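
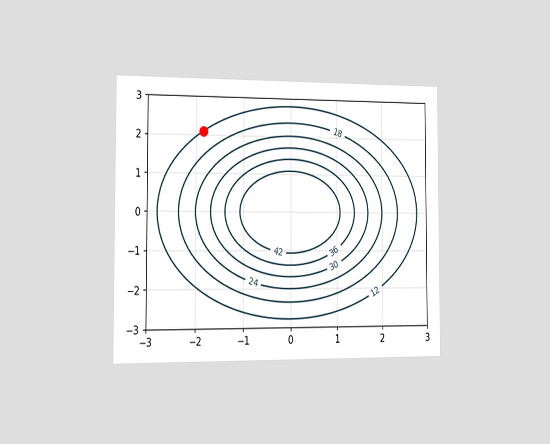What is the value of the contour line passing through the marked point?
12

The chart is viewed slightly from the left. The marked point sits on the contour labelled 12.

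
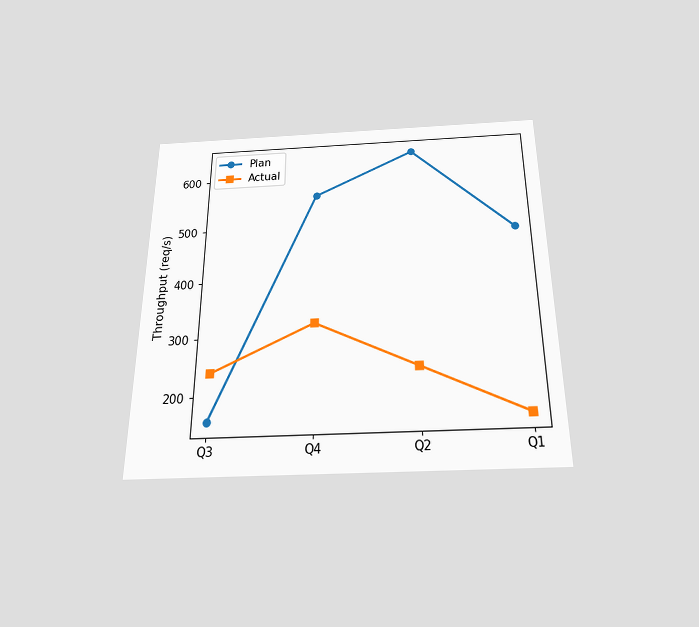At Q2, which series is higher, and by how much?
Plan, by 400req/s

The chart is viewed slightly from below. At Q2, Plan sits above the other line by 400req/s.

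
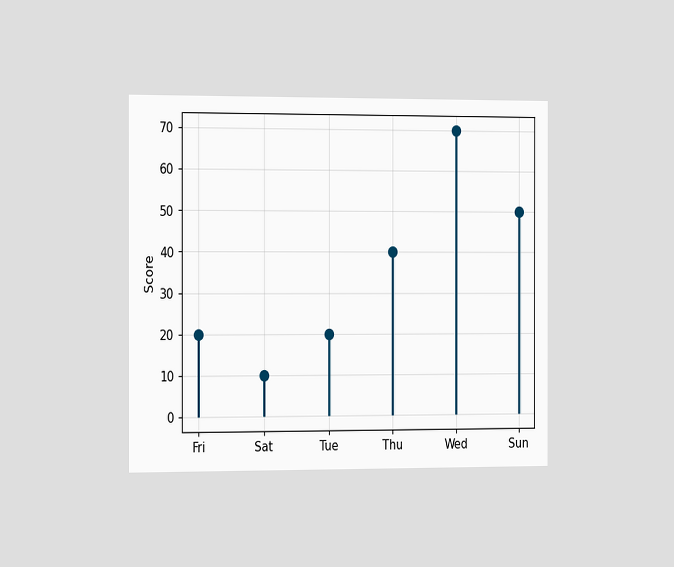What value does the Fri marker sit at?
20

The chart is viewed slightly from the left. The Fri marker sits at 20.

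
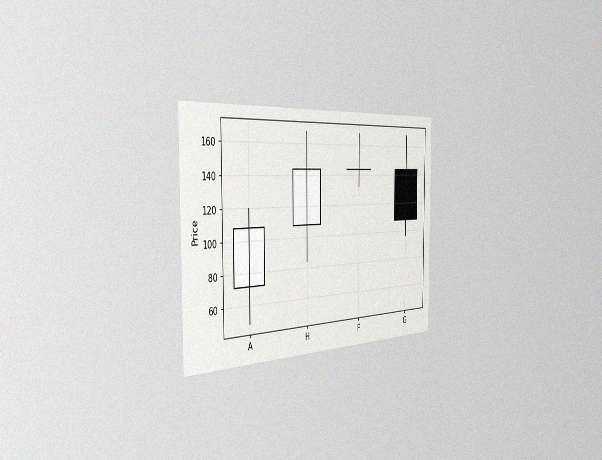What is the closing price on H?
The chart is viewed slightly from the left, with some photo noise. The H candle closes at 144.

144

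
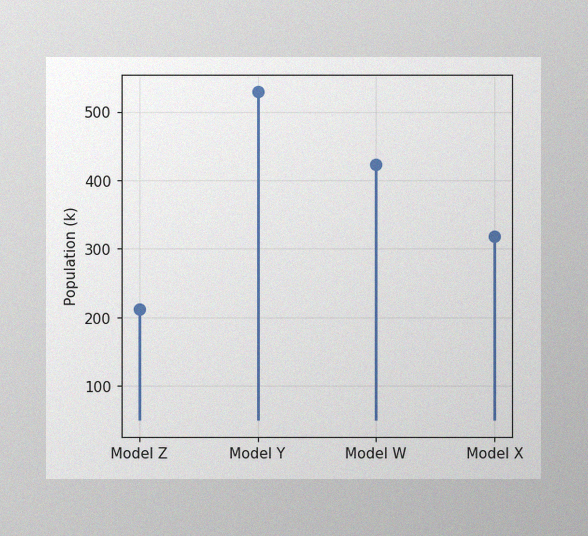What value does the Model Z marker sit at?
The image has some photo noise and uneven lighting. The Model Z marker sits at 212k.

212k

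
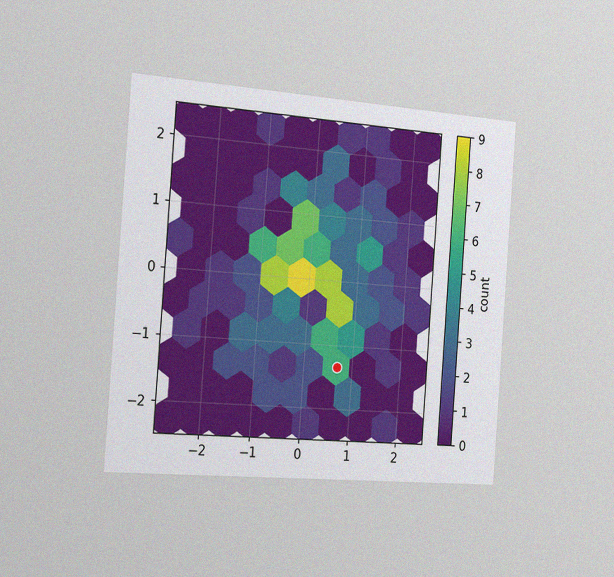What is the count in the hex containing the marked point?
6

The chart is tilted about 4° clockwise and viewed slightly from the left, with some photo noise. The marked hex reads 6 on the colorbar.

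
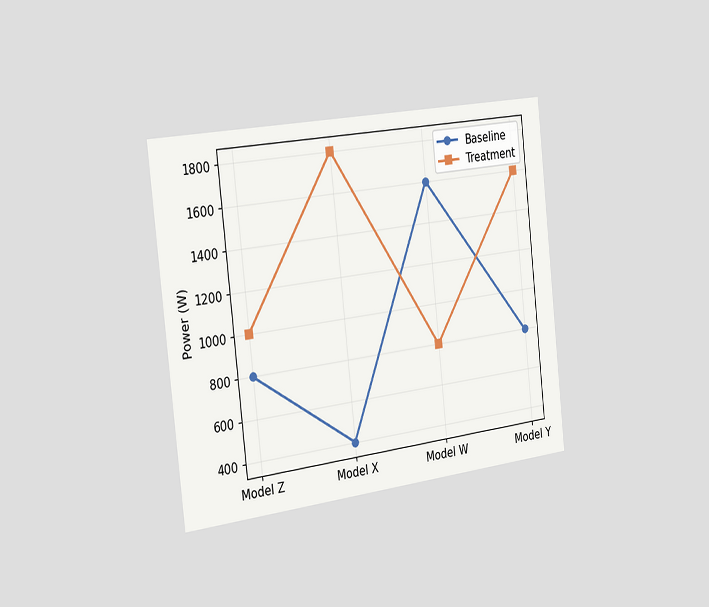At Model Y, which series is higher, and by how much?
The chart is tilted about 6° counter-clockwise and viewed slightly from the left. At Model Y, Treatment sits above the other line by 800W.

Treatment, by 800W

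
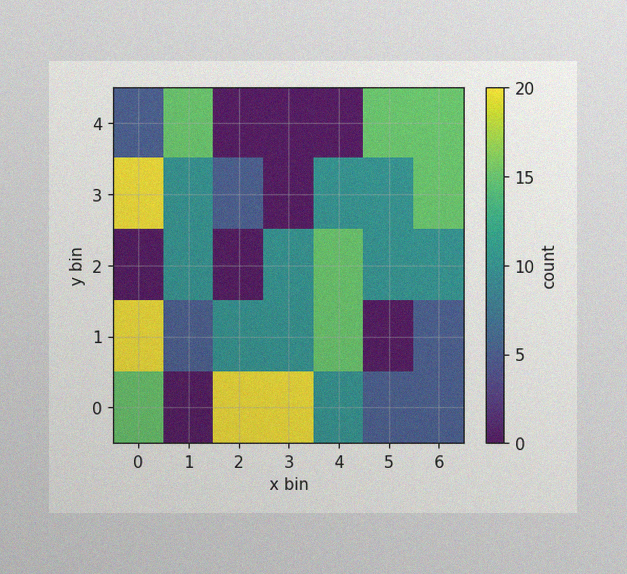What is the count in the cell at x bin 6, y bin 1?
The image has some photo noise and uneven lighting. Matching the cell (6, 1) against the colorbar gives 5.

5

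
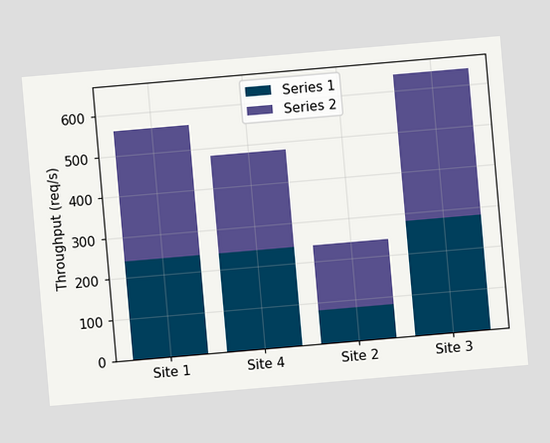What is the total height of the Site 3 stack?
The chart is tilted about 5° counter-clockwise. The Site 3 stack's top reaches 640req/s on the y-axis.

640req/s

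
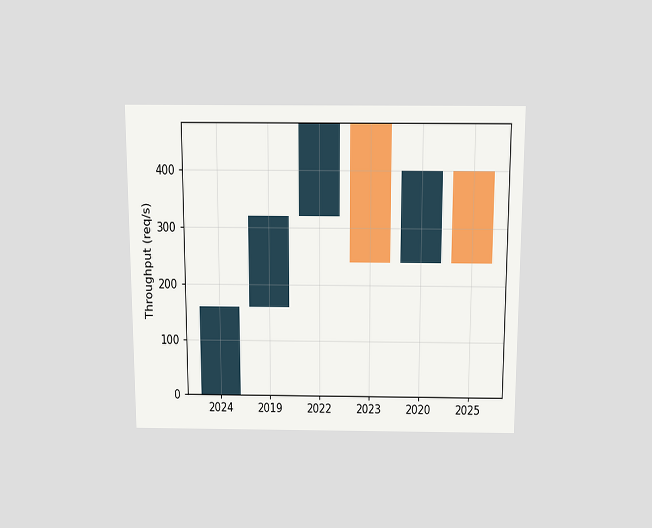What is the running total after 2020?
400req/s

The chart is viewed slightly from above. After 2020 the running total reaches 400req/s.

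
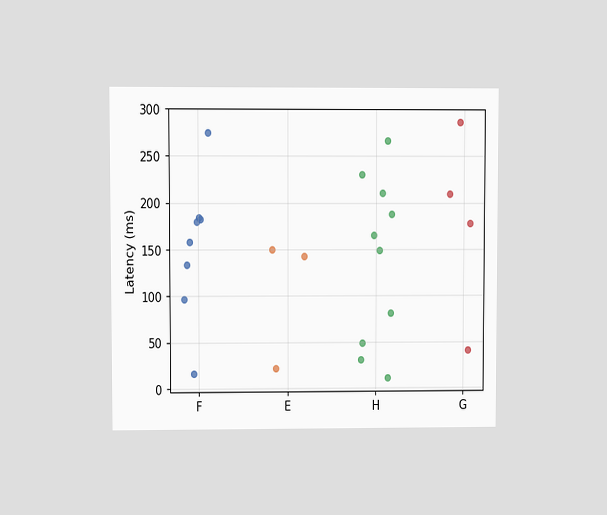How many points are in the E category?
3

The chart is viewed at a slight angle. Counting the markers in the E column gives 3.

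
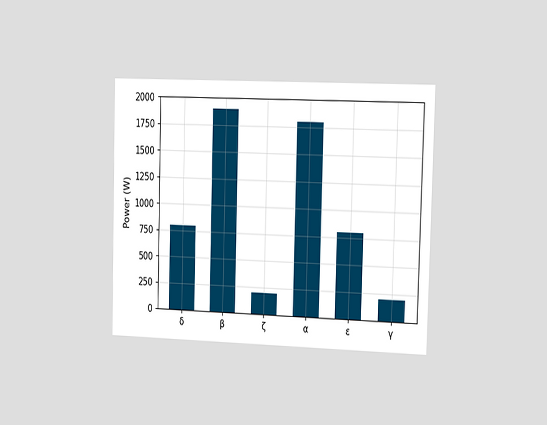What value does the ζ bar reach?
200W

The chart is viewed slightly from the right. Reading along the chart's y-axis, the ζ bar reaches 200W.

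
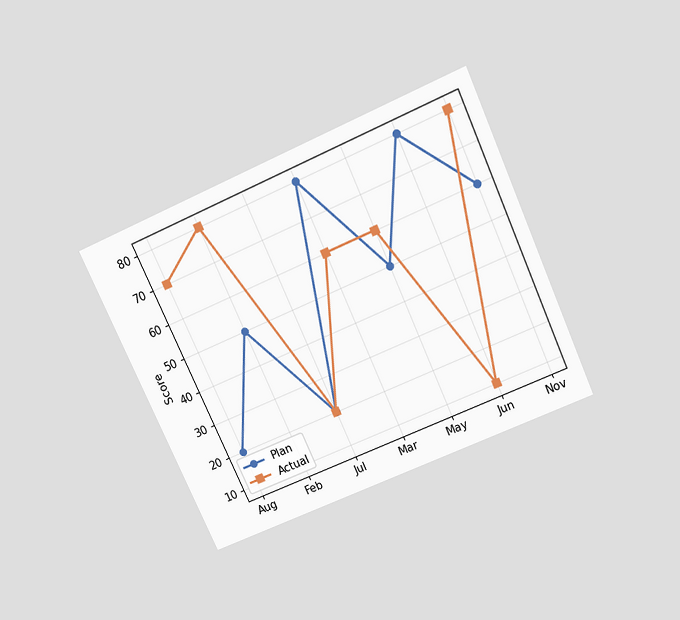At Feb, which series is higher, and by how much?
The chart is tilted about 25° counter-clockwise and viewed slightly from above. At Feb, Actual sits above the other line by 30.

Actual, by 30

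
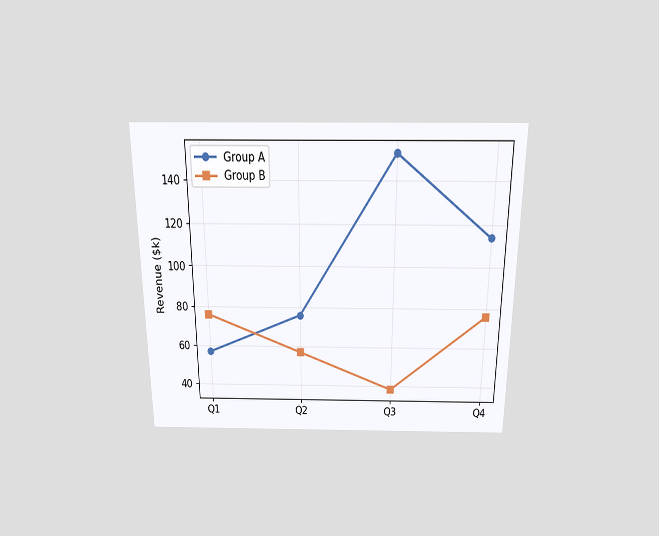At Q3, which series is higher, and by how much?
The chart is viewed slightly from above. At Q3, Group A sits above the other line by $114k.

Group A, by $114k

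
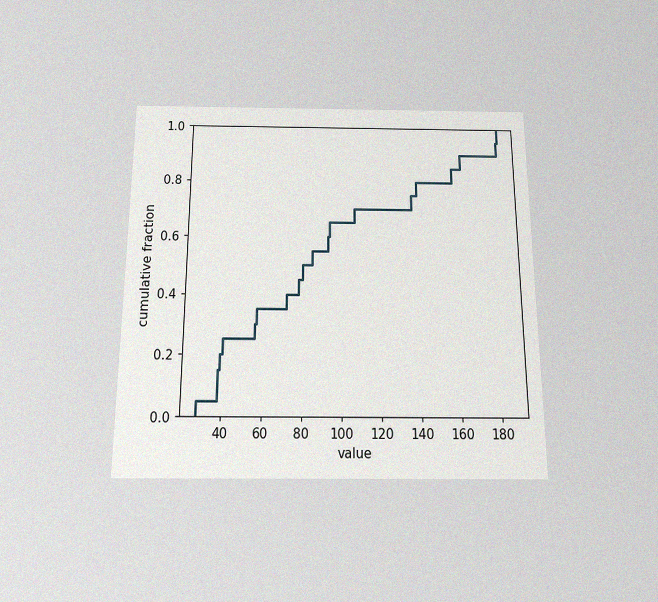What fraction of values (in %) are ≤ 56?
30%

The chart is viewed slightly from below, with some photo noise. At x=56 the ECDF step is at 30%.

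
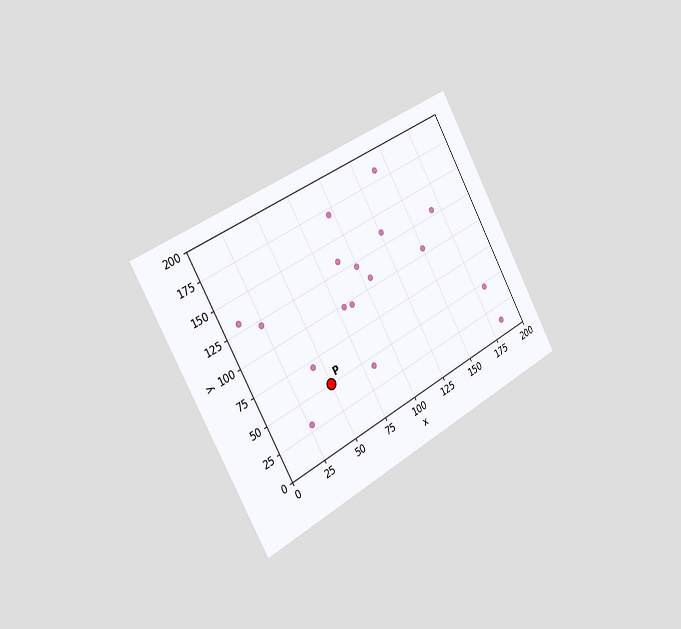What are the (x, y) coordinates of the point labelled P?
The chart is tilted about 29° counter-clockwise and viewed slightly from the left. Following the gridlines from P to each axis, P sits at (50, 50).

(50, 50)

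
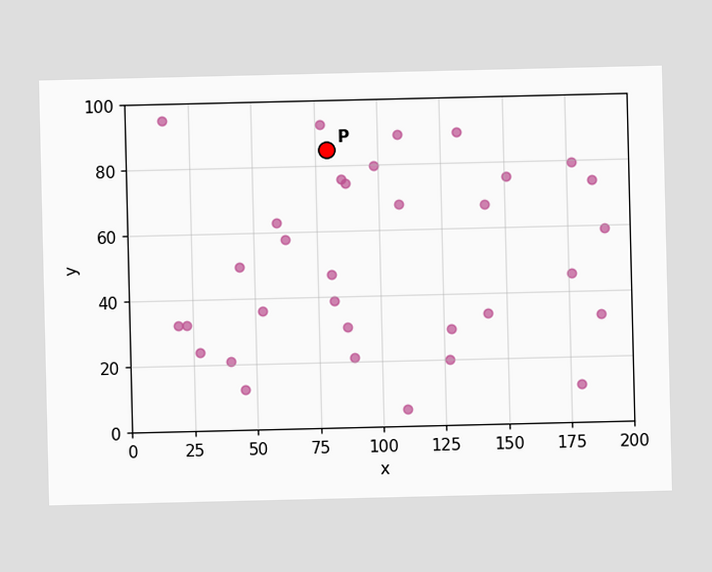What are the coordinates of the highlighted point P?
(80, 85)

Following the gridlines from P to each axis, P sits at (80, 85).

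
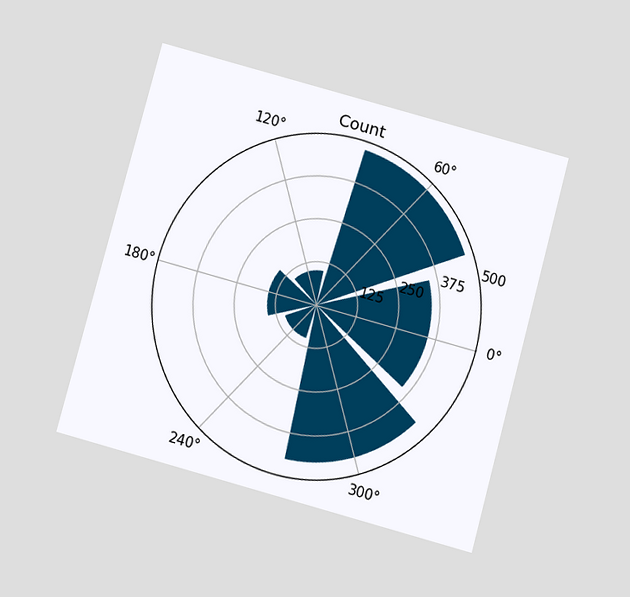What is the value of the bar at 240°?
100

The chart is tilted about 15° clockwise and viewed slightly from below. The bar at 240° reaches 100 on the radial axis.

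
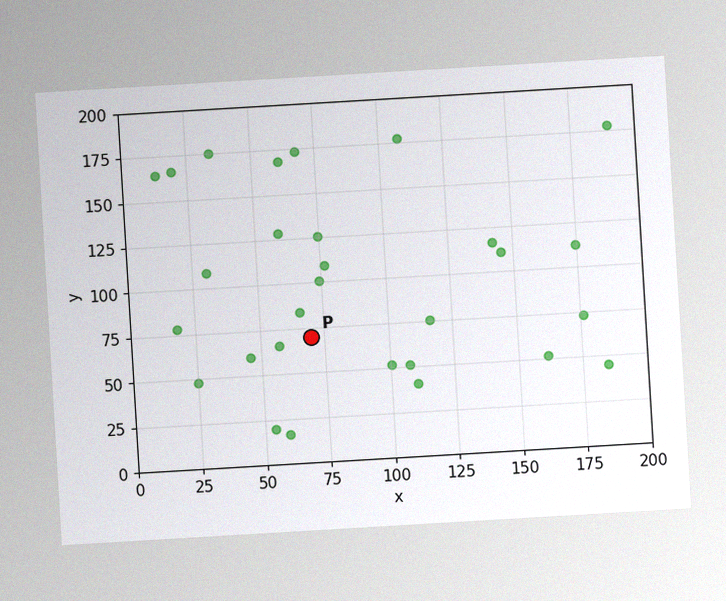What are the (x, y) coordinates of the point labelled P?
(70, 70)

The chart is tilted about 3° counter-clockwise, with some photo noise. Following the gridlines from P to each axis, P sits at (70, 70).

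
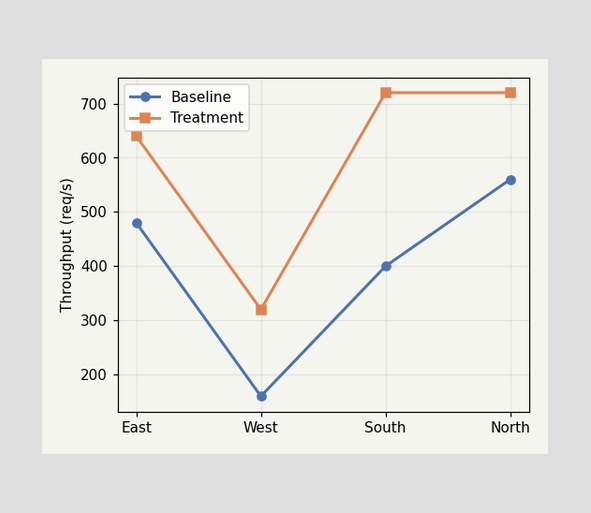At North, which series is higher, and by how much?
Treatment, by 160req/s

At North, Treatment sits above the other line by 160req/s.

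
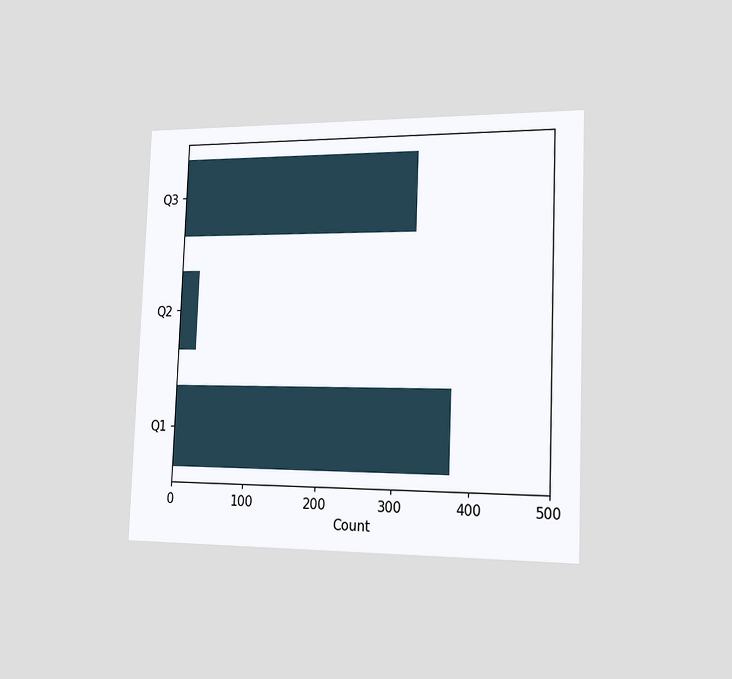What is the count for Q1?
The chart is tilted about 2° clockwise and viewed slightly from the right. Reading along the chart's x-axis, the Q1 bar reaches 375.

375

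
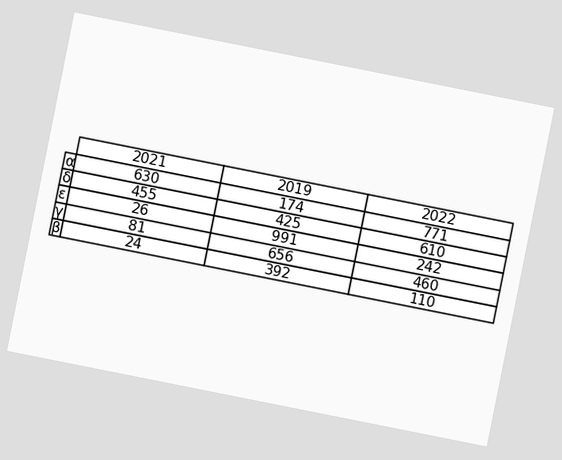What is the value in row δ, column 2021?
455

The chart is tilted about 11° clockwise. The (δ, 2021) cell reads 455.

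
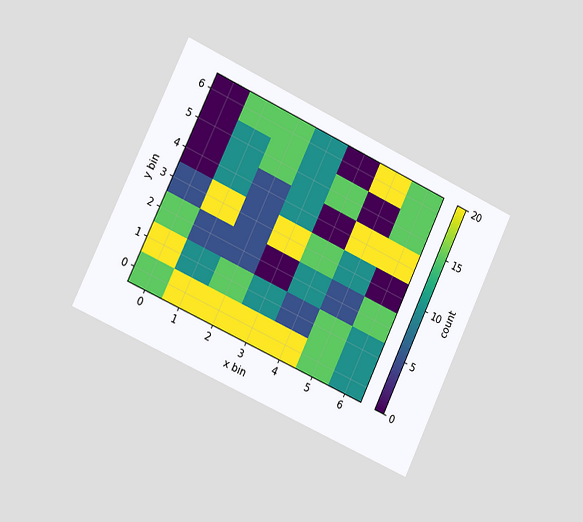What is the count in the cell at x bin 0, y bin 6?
0

The chart is tilted about 25° clockwise and viewed slightly from the left. Matching the cell (0, 6) against the colorbar gives 0.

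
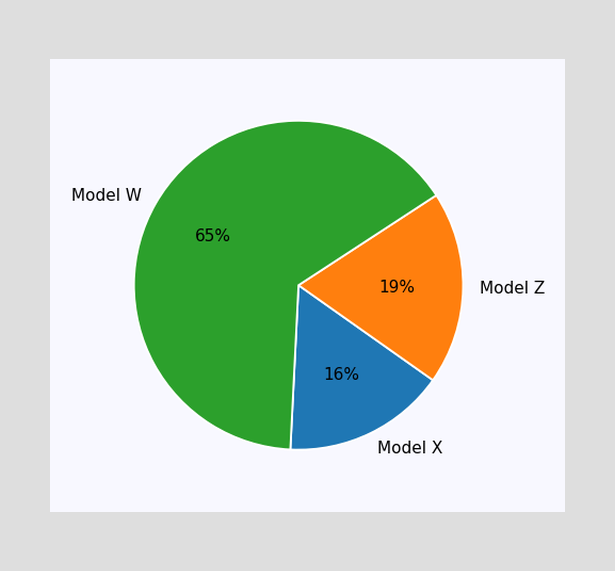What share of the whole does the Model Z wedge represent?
The Model Z slice takes up 19% of the pie.

19%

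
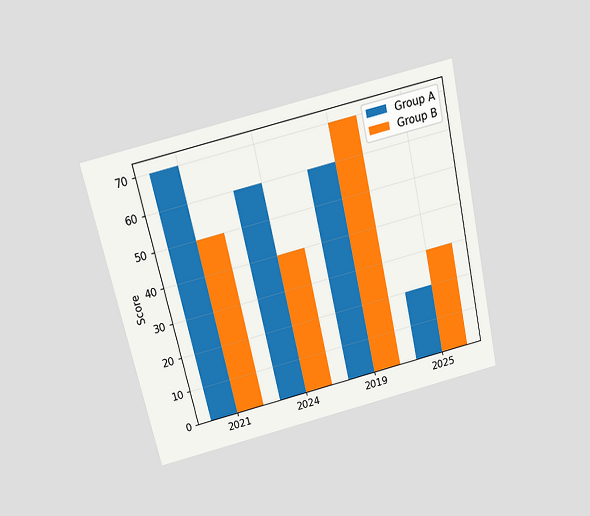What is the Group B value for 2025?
30

The chart is tilted about 13° counter-clockwise and viewed slightly from above. The Group B bar at 2025 reaches 30 on the y-axis.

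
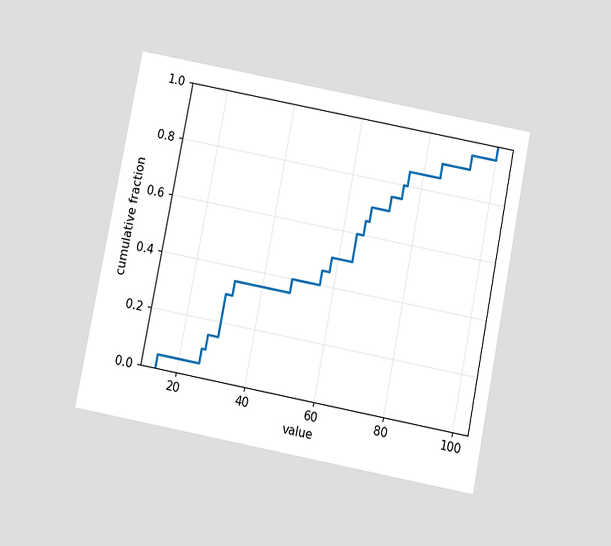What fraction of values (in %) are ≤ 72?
The chart is tilted about 11° clockwise and viewed slightly from below. At x=72 the ECDF step is at 75%.

75%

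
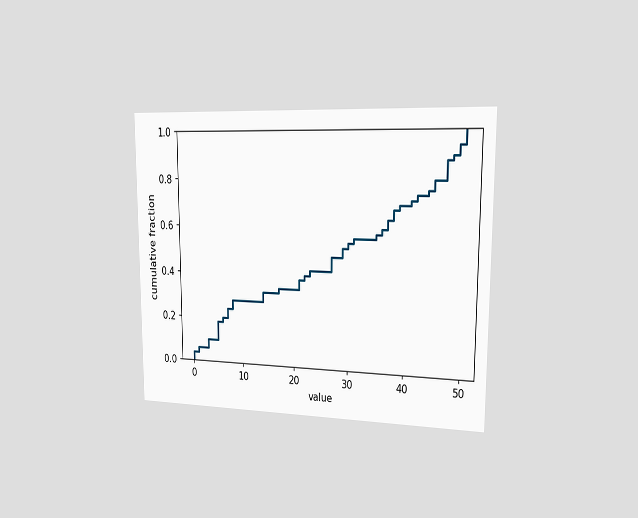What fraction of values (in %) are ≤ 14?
The chart is viewed slightly from the right. At x=14 the ECDF step is at 32%.

32%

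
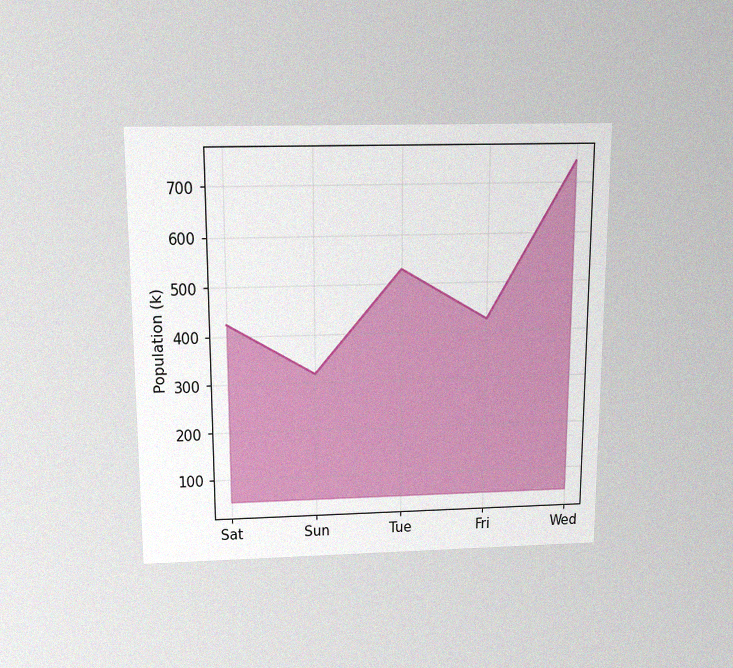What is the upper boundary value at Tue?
The chart is viewed slightly from above, with some photo noise. At Tue the upper boundary is at 530k.

530k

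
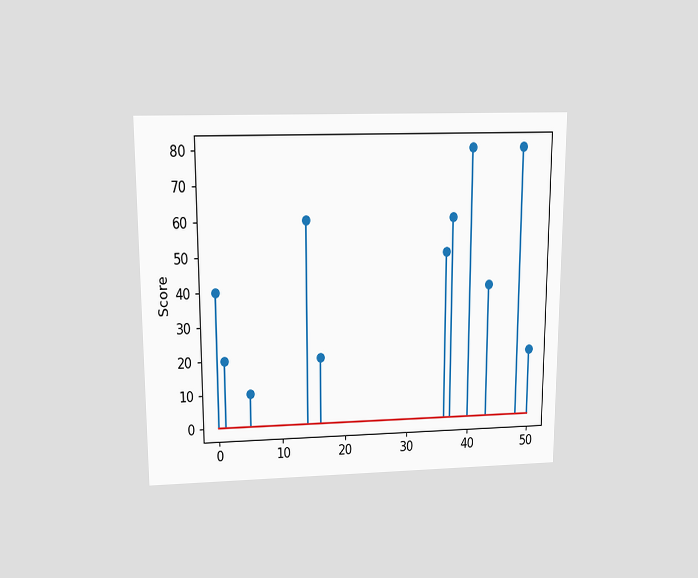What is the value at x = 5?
10

The chart is viewed slightly from above. The stem at x=5 reaches 10.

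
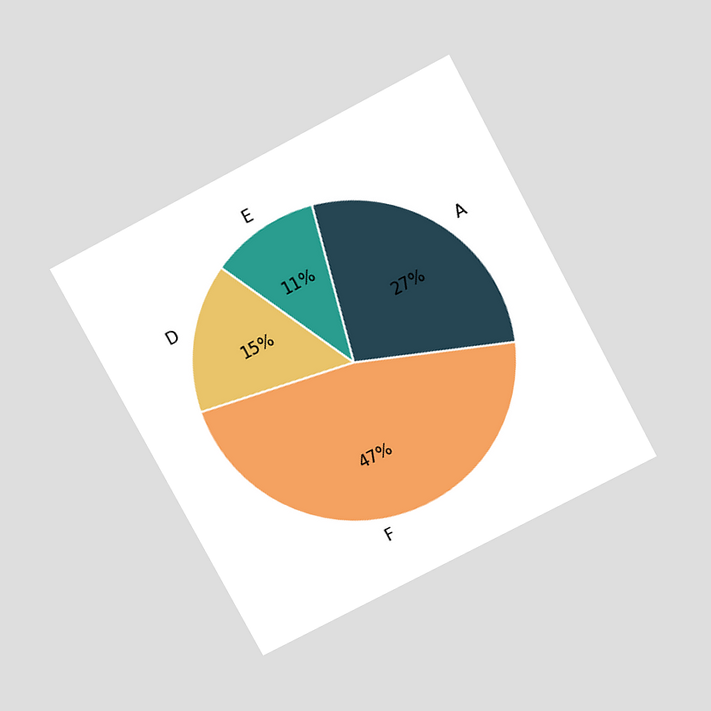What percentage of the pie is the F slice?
The chart is tilted about 28° counter-clockwise and viewed slightly from above. The F slice takes up 47% of the pie.

47%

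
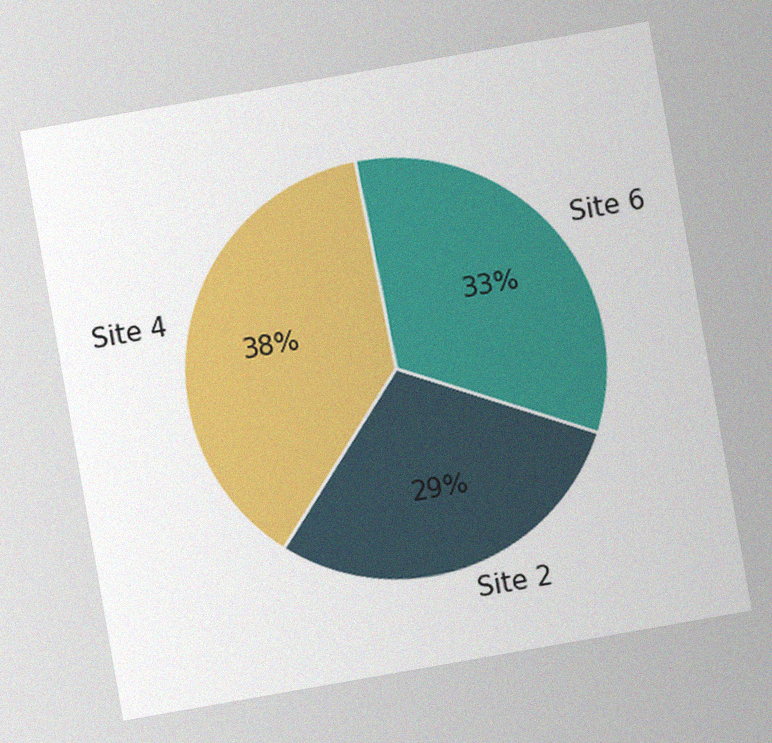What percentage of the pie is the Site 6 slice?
33%

The chart is tilted about 10° counter-clockwise, with some photo noise. The Site 6 slice takes up 33% of the pie.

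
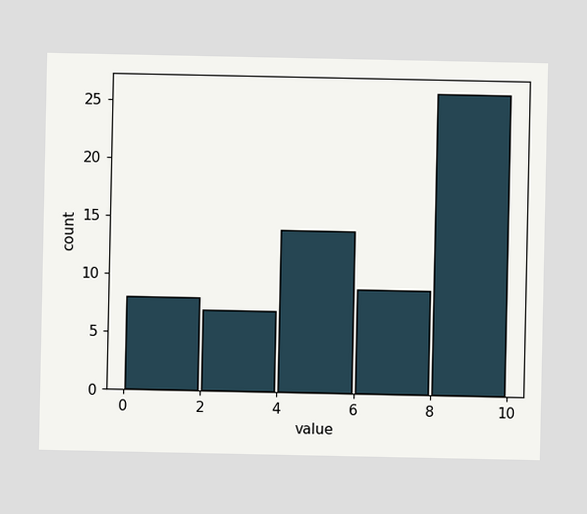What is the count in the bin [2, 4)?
7

The [2, 4) bin has height 7.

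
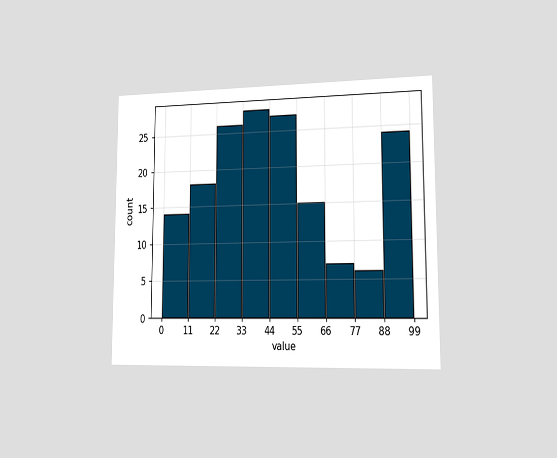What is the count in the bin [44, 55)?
27

The chart is viewed slightly from the right. The [44, 55) bin has height 27.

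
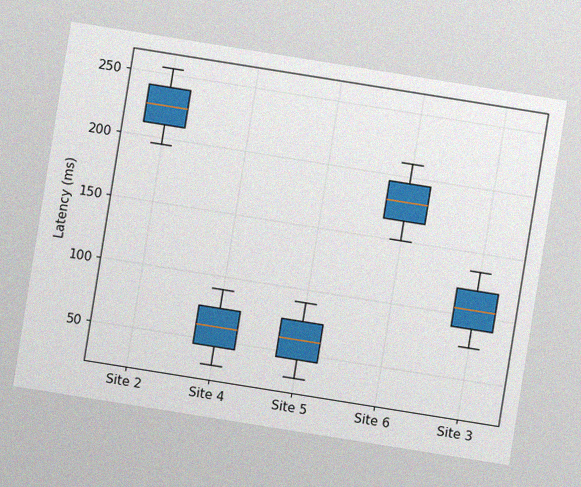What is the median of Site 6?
The chart is tilted about 9° clockwise, with some photo noise. The median line in the Site 6 box sits at 180ms.

180ms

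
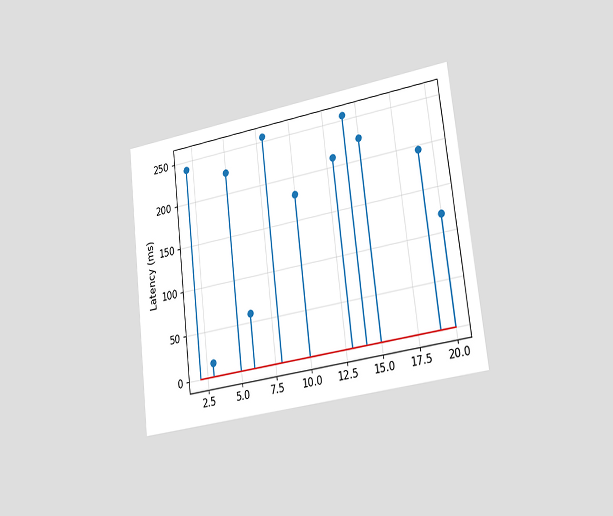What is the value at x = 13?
210ms

The chart is tilted about 7° counter-clockwise and viewed slightly from the right. The stem at x=13 reaches 210ms.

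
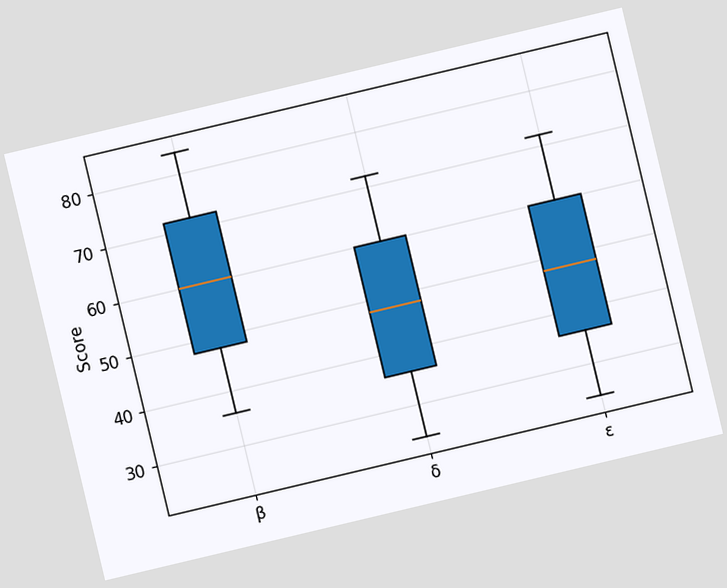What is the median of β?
The chart is tilted about 13° counter-clockwise. The median line in the β box sits at 60.

60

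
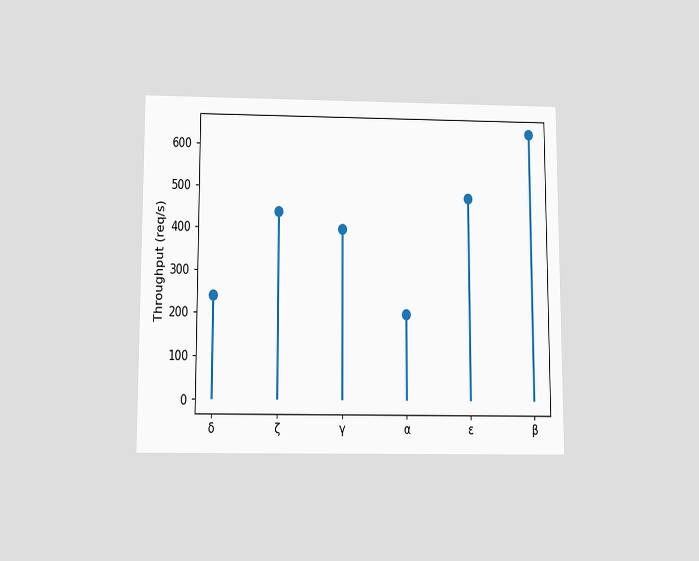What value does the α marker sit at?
The chart is viewed slightly from below. The α marker sits at 200req/s.

200req/s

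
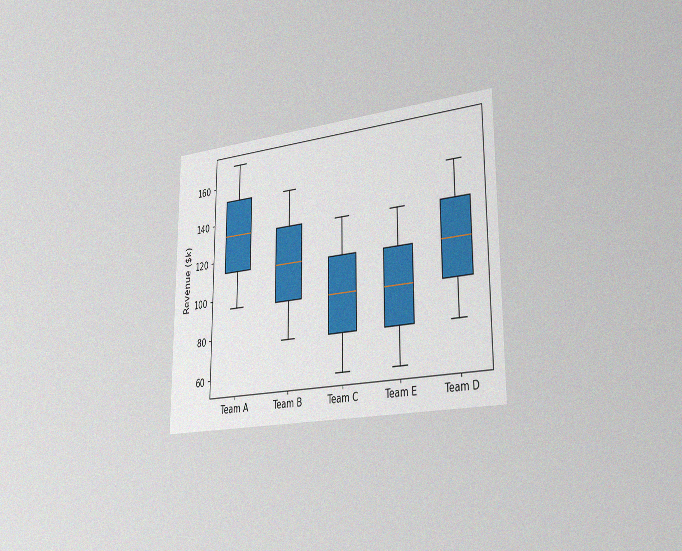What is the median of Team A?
$133k

The chart is viewed slightly from the right, with some photo noise. The median line in the Team A box sits at $133k.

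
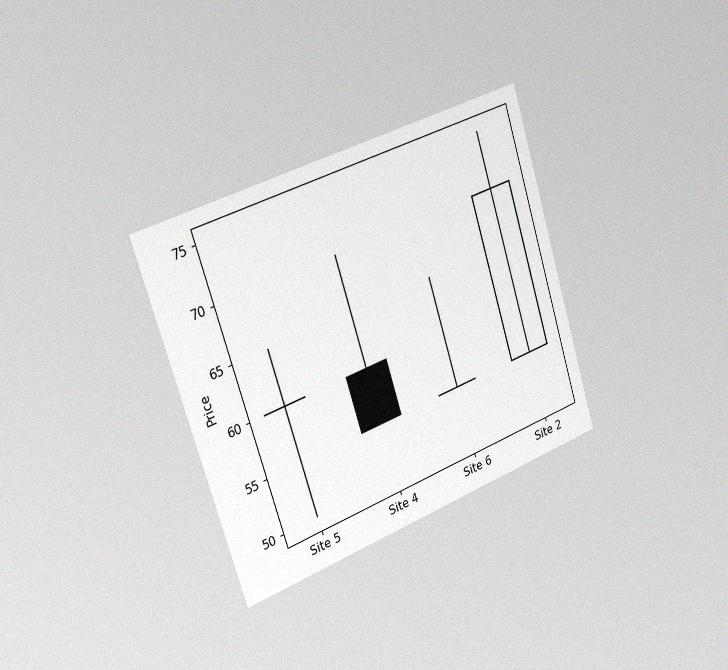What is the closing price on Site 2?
The chart is tilted about 18° counter-clockwise and viewed slightly from the left, with some photo noise. The Site 2 candle closes at 70.

70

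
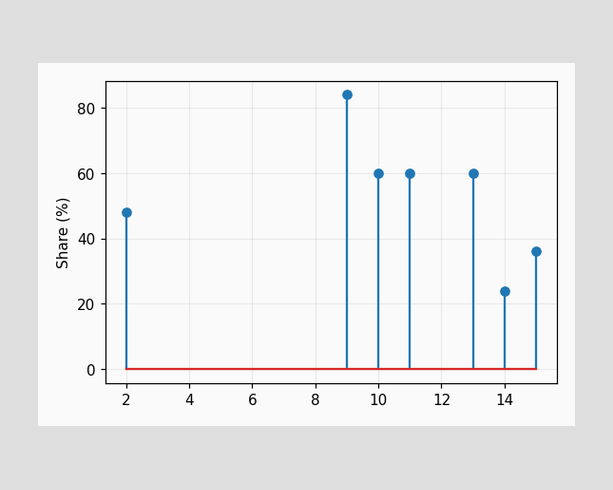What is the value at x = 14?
24%

The stem at x=14 reaches 24%.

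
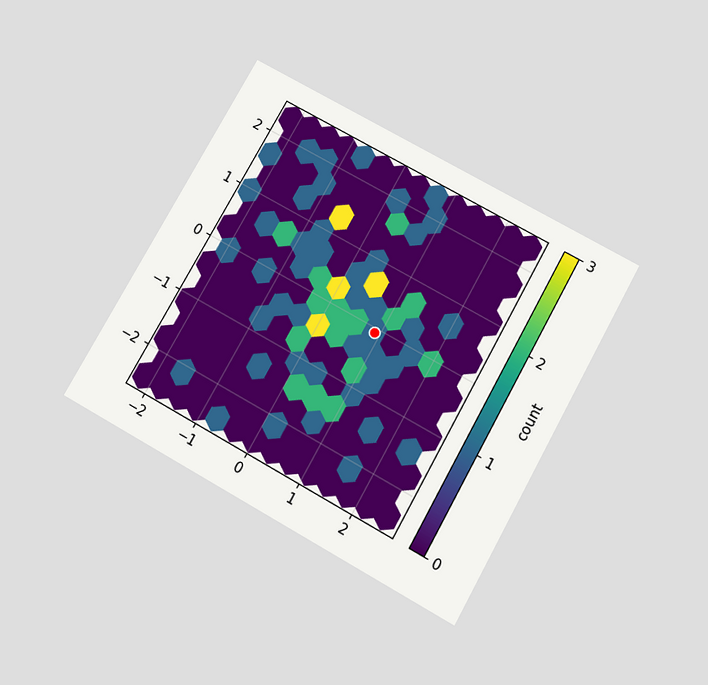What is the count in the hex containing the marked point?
1

The chart is tilted about 29° clockwise and viewed slightly from below. The marked hex reads 1 on the colorbar.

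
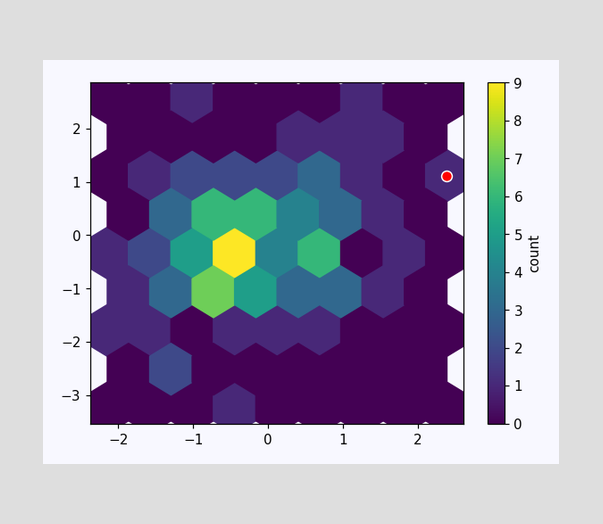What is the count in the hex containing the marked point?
1

The marked hex reads 1 on the colorbar.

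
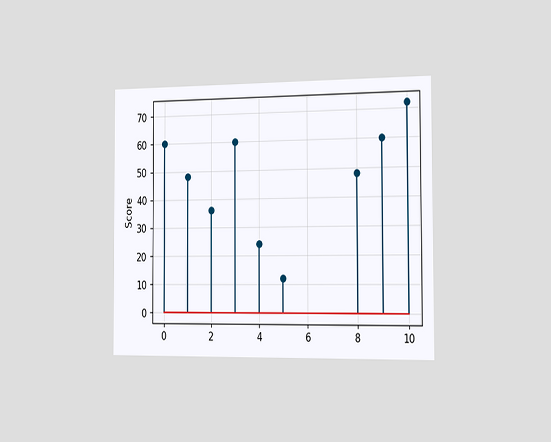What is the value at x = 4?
The chart is viewed slightly from the right. The stem at x=4 reaches 24.

24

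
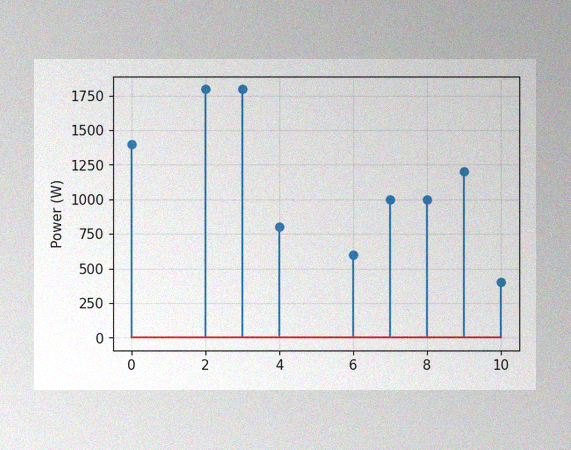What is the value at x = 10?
The image has some photo noise and uneven lighting. The stem at x=10 reaches 400W.

400W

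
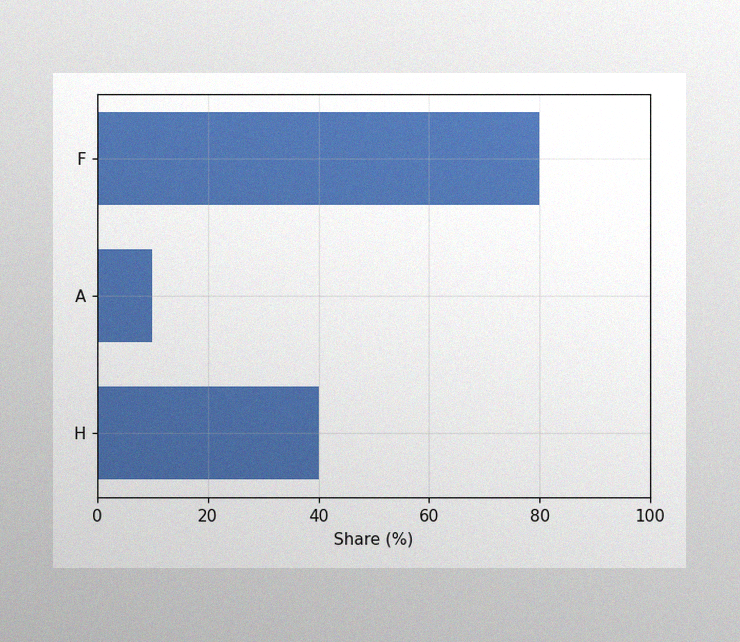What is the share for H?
The image has some photo noise and uneven lighting. Reading along the chart's x-axis, the H bar reaches 40%.

40%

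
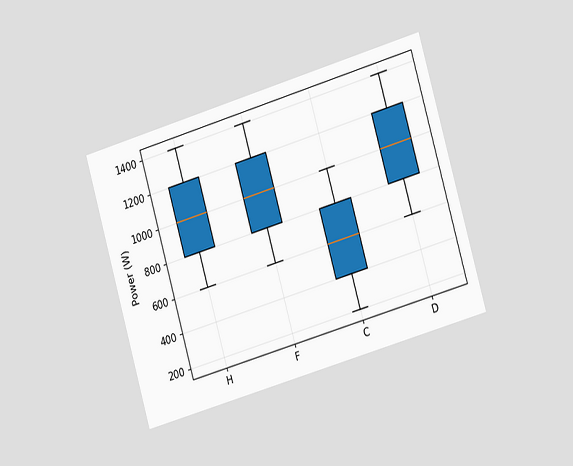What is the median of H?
1000W

The chart is tilted about 16° counter-clockwise and viewed slightly from the right. The median line in the H box sits at 1000W.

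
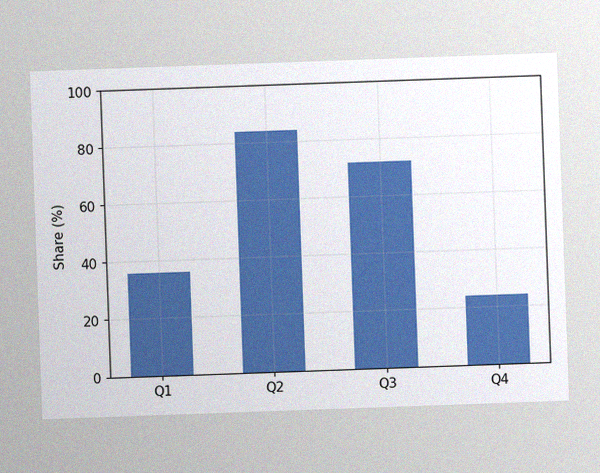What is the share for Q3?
The chart is tilted about 2° counter-clockwise, with some photo noise. Reading along the chart's y-axis, the Q3 bar reaches 72%.

72%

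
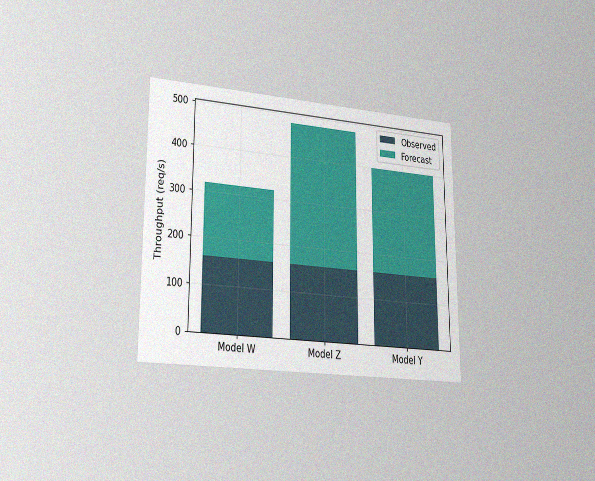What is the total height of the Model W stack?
320req/s

The chart is viewed slightly from the left, with some photo noise. The Model W stack's top reaches 320req/s on the y-axis.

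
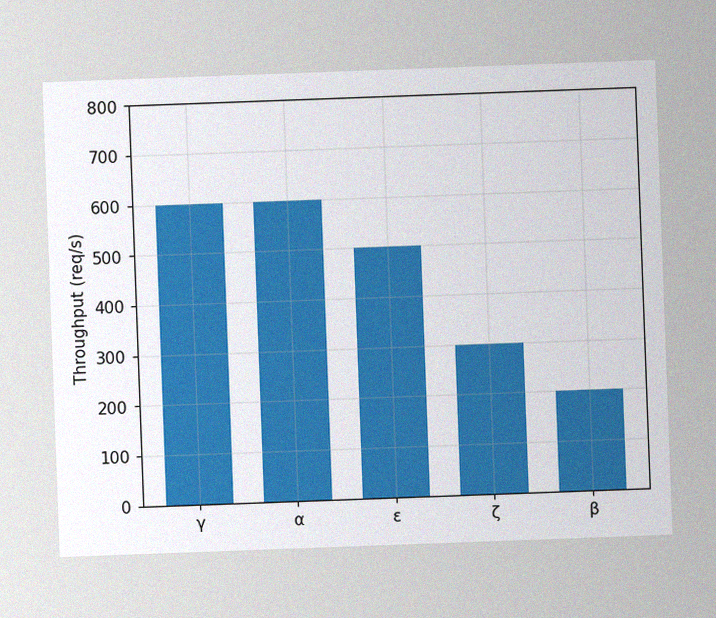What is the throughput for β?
200req/s

The chart is tilted about 2° counter-clockwise, with some photo noise. Reading along the chart's y-axis, the β bar reaches 200req/s.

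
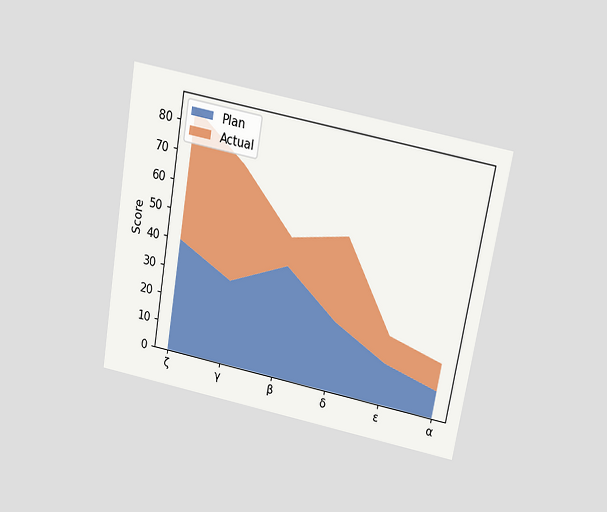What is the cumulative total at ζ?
85

The chart is tilted about 10° clockwise and viewed slightly from above. The stacked total at ζ reaches 85.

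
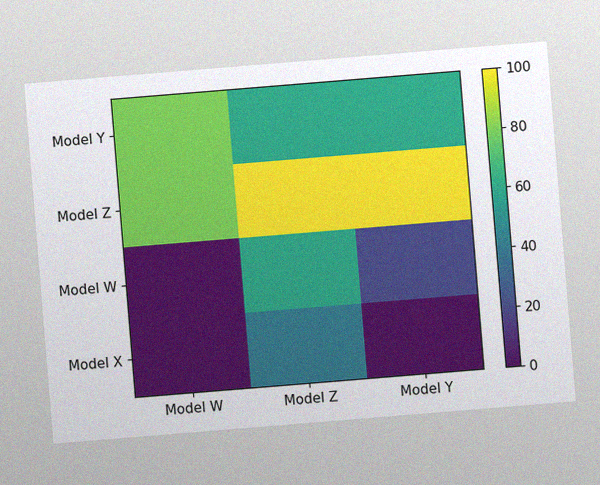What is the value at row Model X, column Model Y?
0

The chart is tilted about 5° counter-clockwise, with some photo noise. Matching cell (Model X, Model Y) against the colorbar gives 0.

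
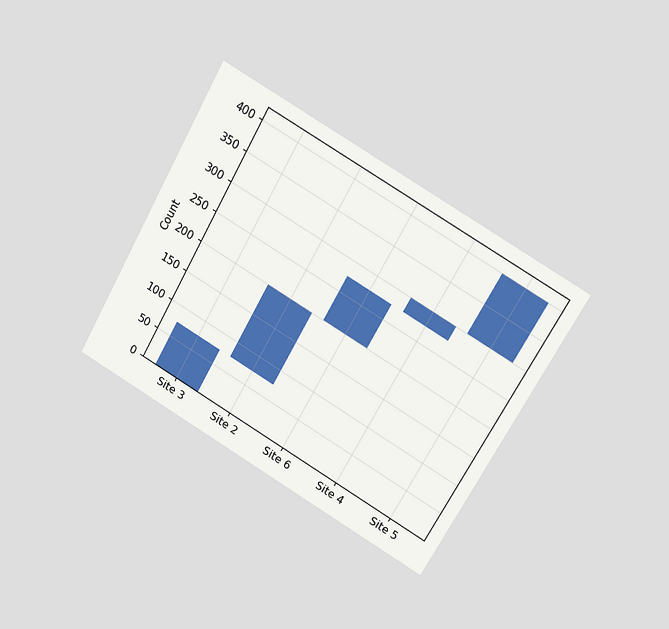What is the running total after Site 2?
The chart is tilted about 29° clockwise and viewed at a slight angle. After Site 2 the running total reaches 200.

200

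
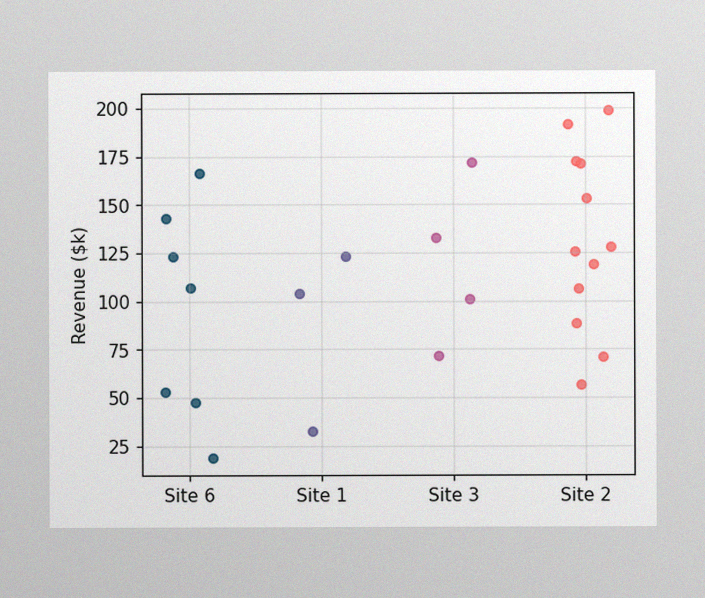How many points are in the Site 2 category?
12

The image has some photo noise and uneven lighting. Counting the markers in the Site 2 column gives 12.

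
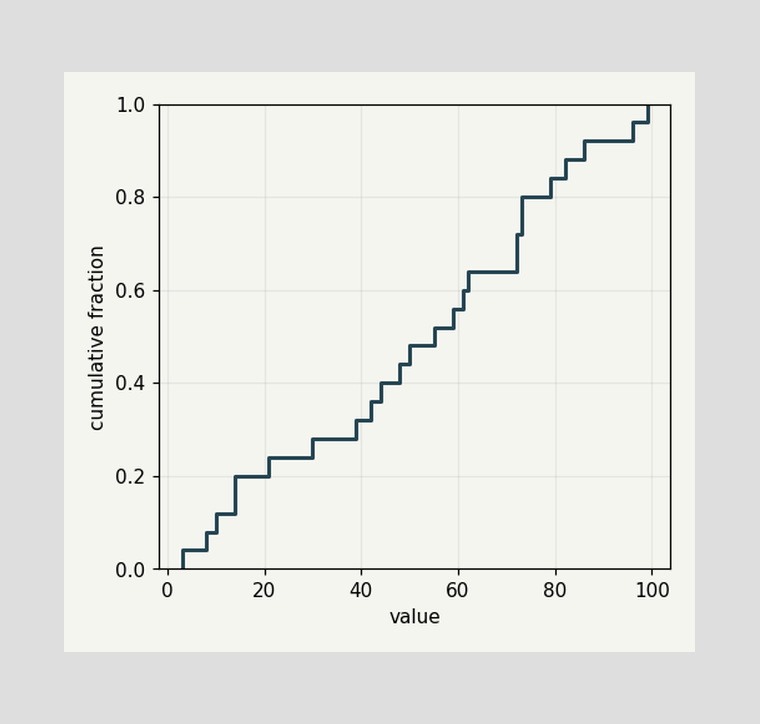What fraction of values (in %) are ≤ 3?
4%

At x=3 the ECDF step is at 4%.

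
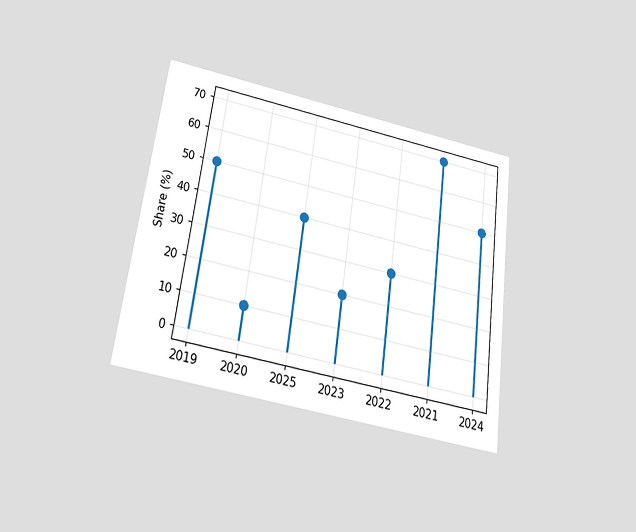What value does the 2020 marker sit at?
The chart is tilted about 8° clockwise and viewed slightly from below. The 2020 marker sits at 10%.

10%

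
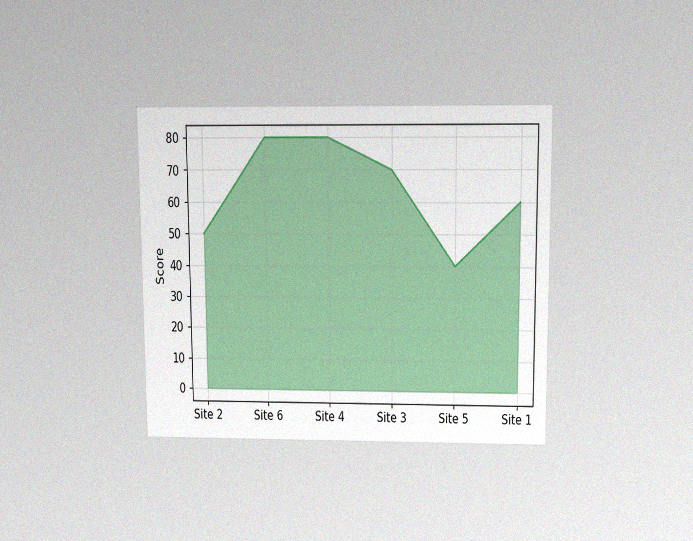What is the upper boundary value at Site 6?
The chart is viewed slightly from above, with some photo noise. At Site 6 the upper boundary is at 80.

80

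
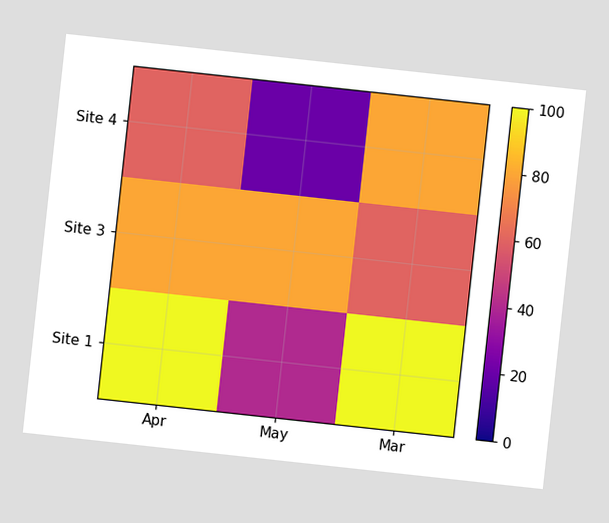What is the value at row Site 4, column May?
The chart is tilted about 6° clockwise. Matching cell (Site 4, May) against the colorbar gives 20.

20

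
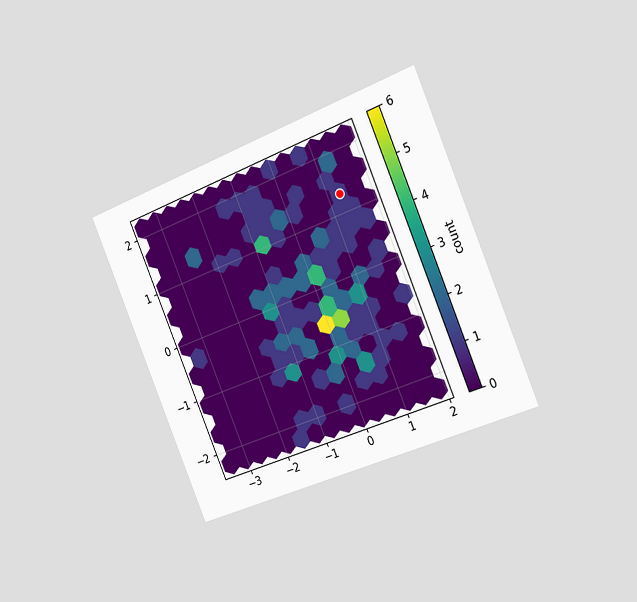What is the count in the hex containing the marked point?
1

The chart is tilted about 23° counter-clockwise and viewed slightly from the right. The marked hex reads 1 on the colorbar.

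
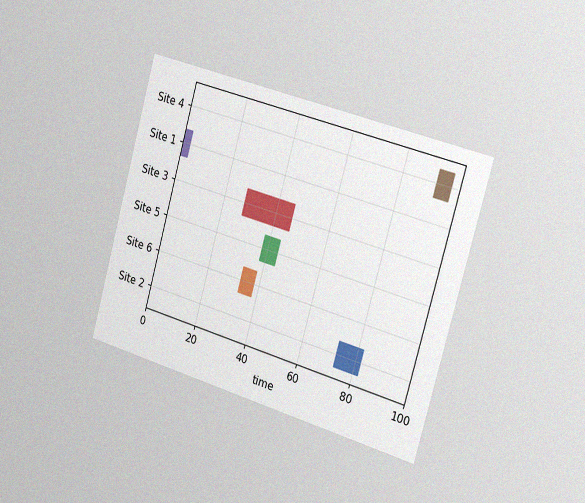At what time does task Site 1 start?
0

The chart is tilted about 16° clockwise and viewed slightly from the right, with some photo noise. The Site 1 bar begins at t=0.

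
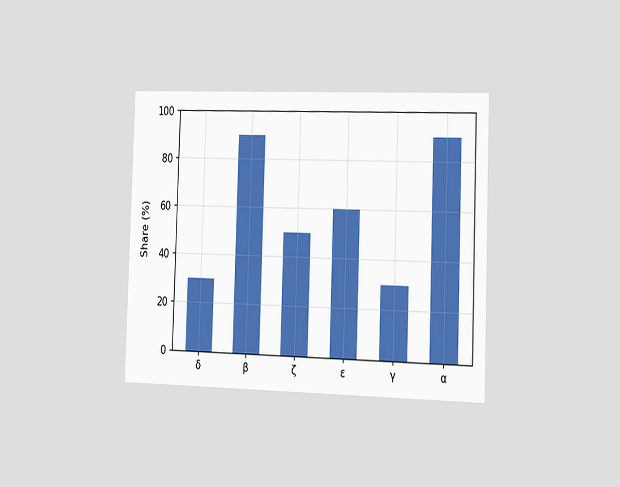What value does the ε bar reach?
The chart is viewed slightly from the right. Reading along the chart's y-axis, the ε bar reaches 60%.

60%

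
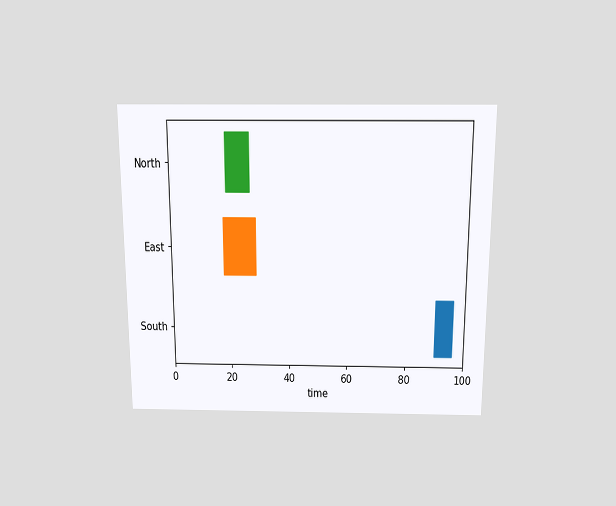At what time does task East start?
18

The chart is viewed slightly from above. The East bar begins at t=18.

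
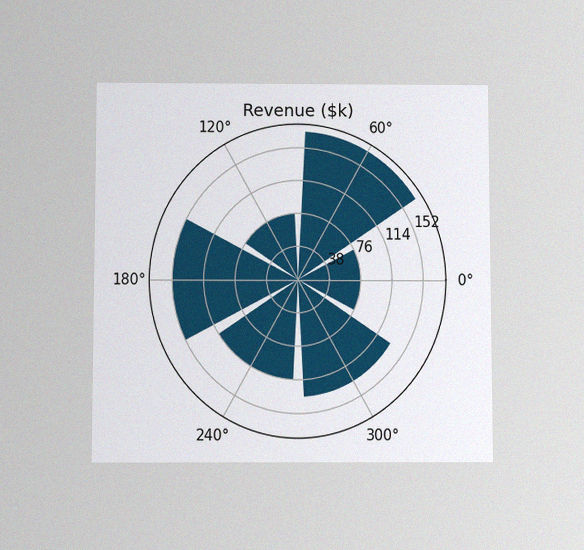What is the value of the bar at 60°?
The chart is viewed slightly from below, with some photo noise. The bar at 60° reaches $171k on the radial axis.

$171k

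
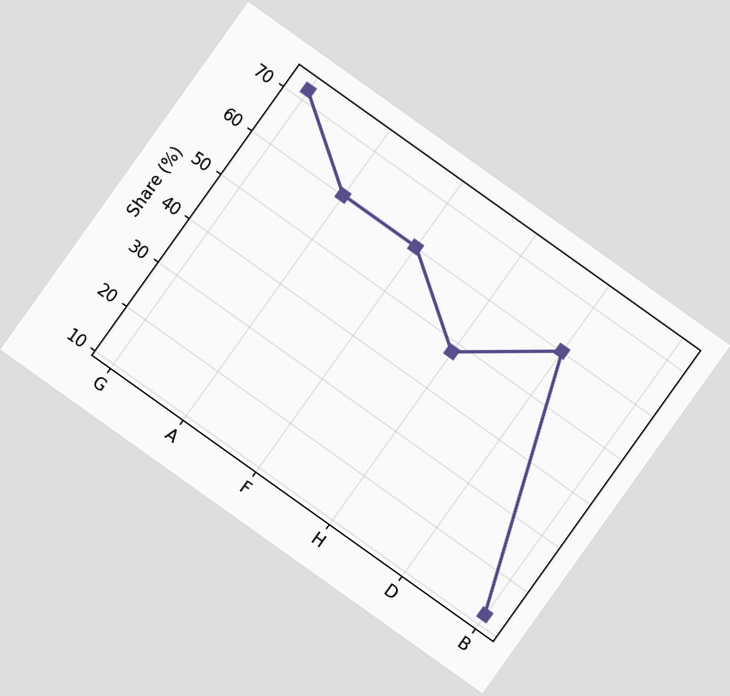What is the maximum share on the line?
The chart is tilted about 35° clockwise. The highest point is at G, and reading across to the y-axis gives 72%.

72%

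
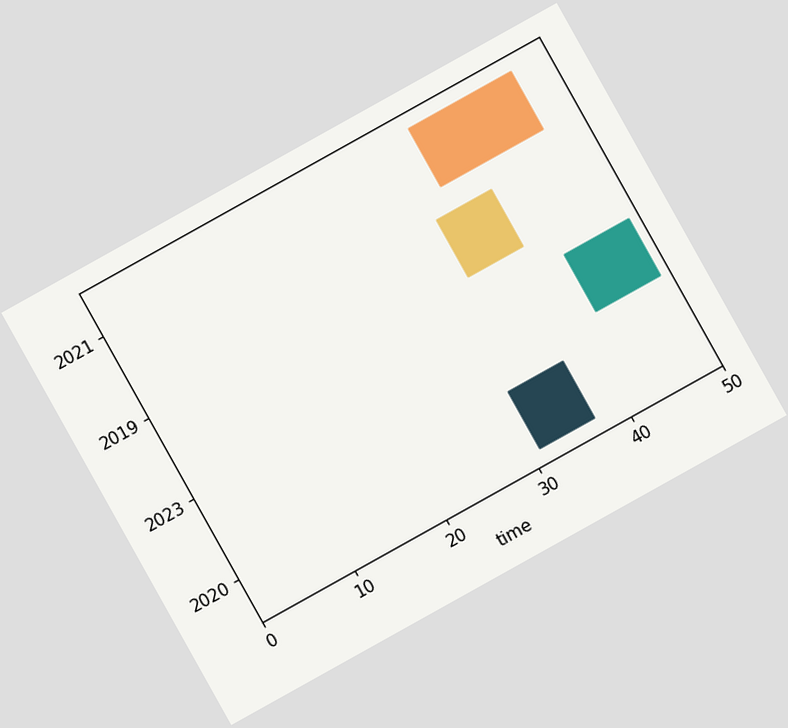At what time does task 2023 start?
The chart is tilted about 29° counter-clockwise. The 2023 bar begins at t=42.

42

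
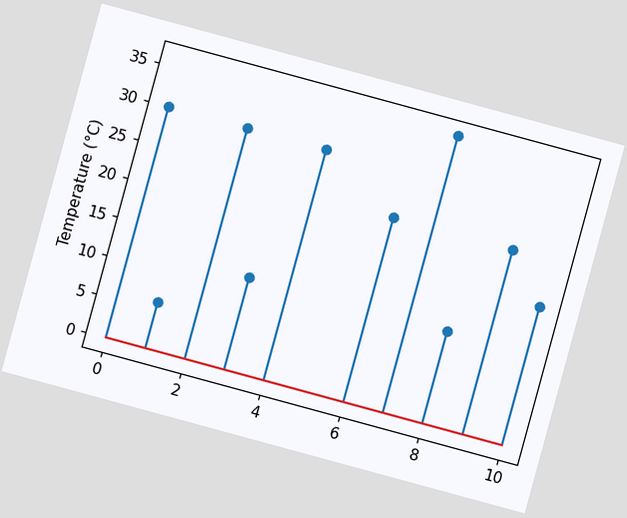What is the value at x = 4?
The chart is tilted about 15° clockwise. The stem at x=4 reaches 30°C.

30°C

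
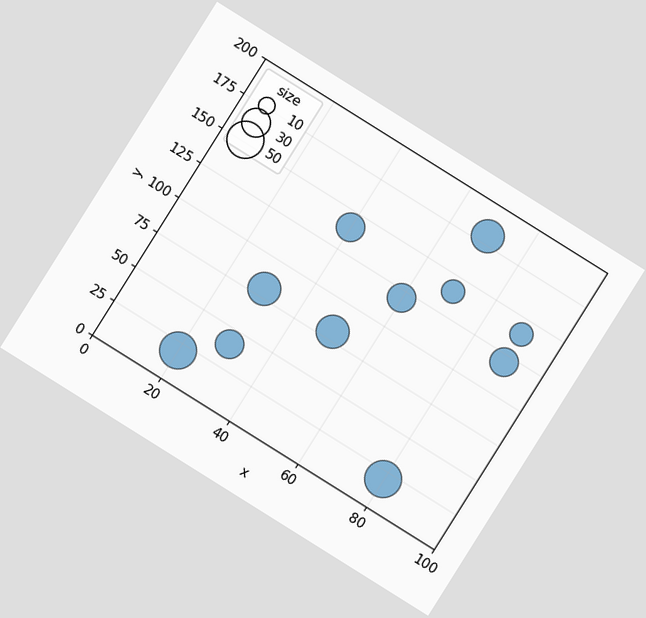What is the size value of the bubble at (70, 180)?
The chart is tilted about 32° clockwise. Matching the bubble at (70, 180) against the size legend gives 40.

40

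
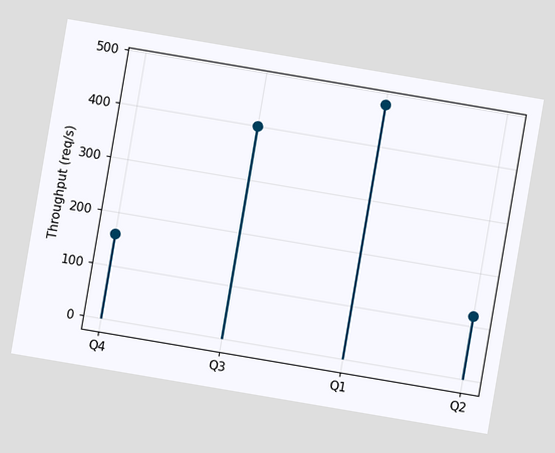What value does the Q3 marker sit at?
The chart is tilted about 10° clockwise. The Q3 marker sits at 400req/s.

400req/s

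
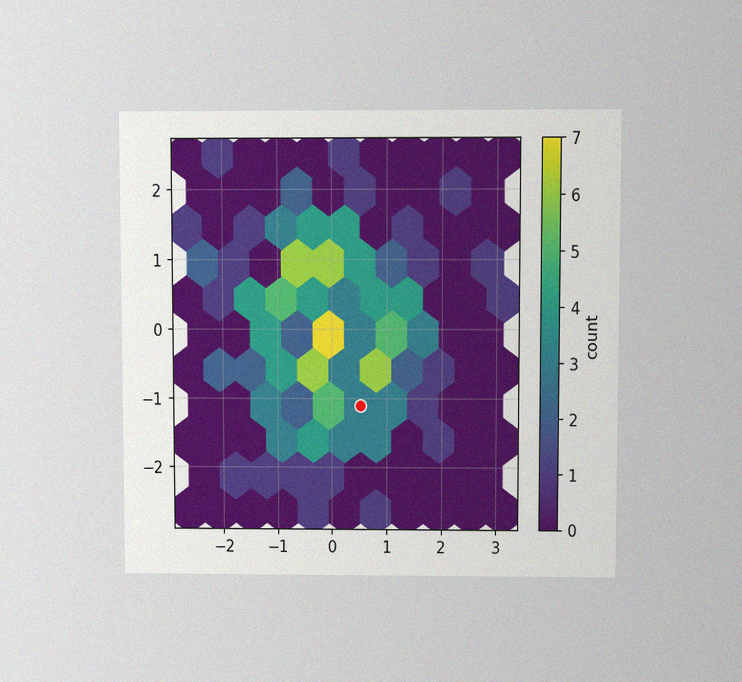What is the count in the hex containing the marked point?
The chart is viewed at a slight angle, with some photo noise. The marked hex reads 3 on the colorbar.

3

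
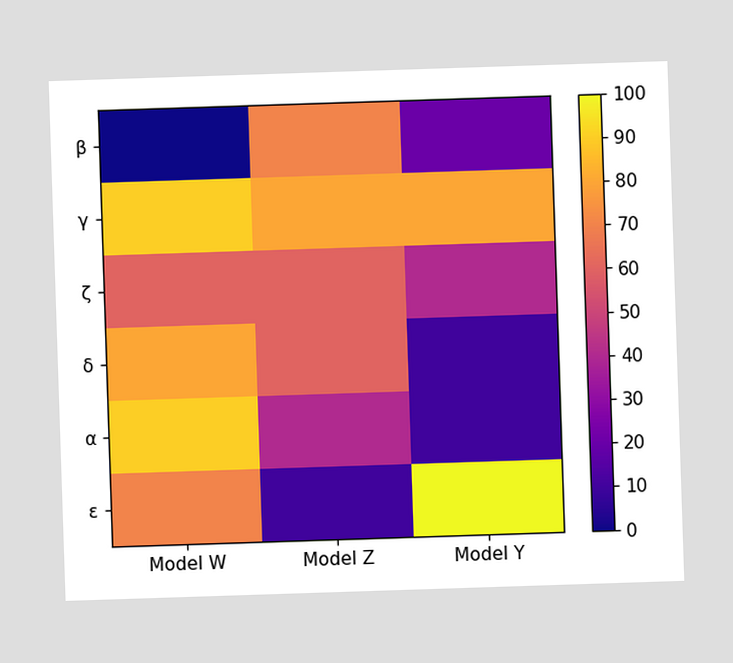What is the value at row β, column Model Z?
70

Matching cell (β, Model Z) against the colorbar gives 70.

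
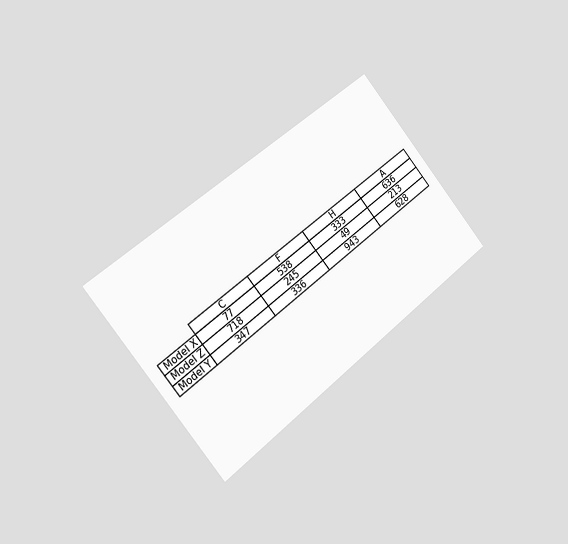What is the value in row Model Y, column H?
943

The chart is tilted about 39° counter-clockwise and viewed slightly from the left. The (Model Y, H) cell reads 943.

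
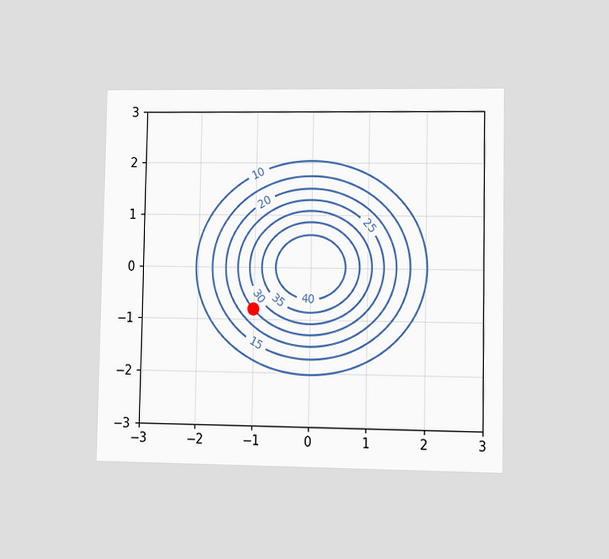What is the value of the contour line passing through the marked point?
The chart is viewed at a slight angle. The marked point sits on the contour labelled 25.

25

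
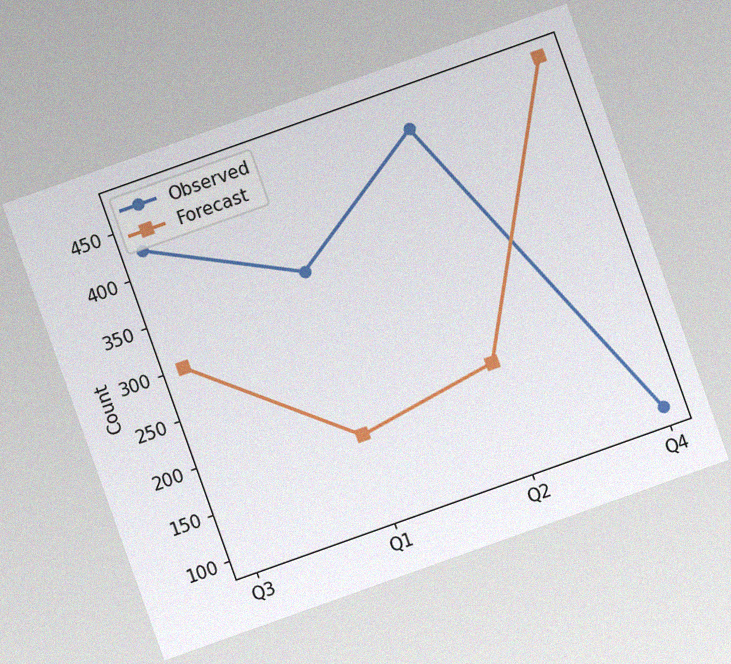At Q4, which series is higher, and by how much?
Forecast, by 375

The chart is tilted about 20° counter-clockwise, with some photo noise. At Q4, Forecast sits above the other line by 375.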